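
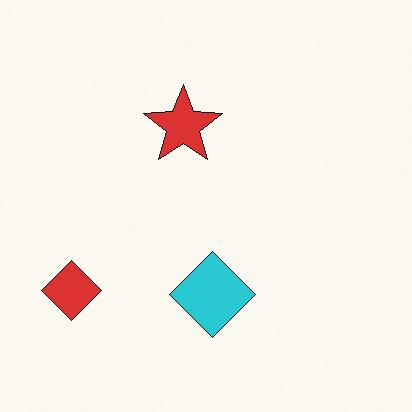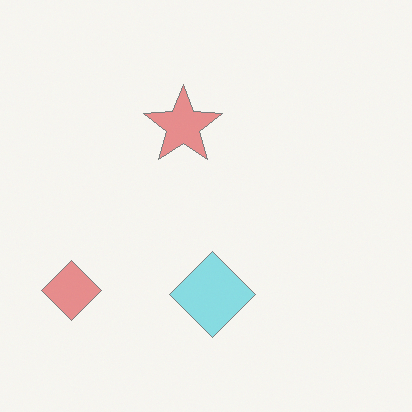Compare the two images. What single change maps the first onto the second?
It was given much lower contrast.

Tones are pushed toward mid-grey across the whole image — a global contrast change.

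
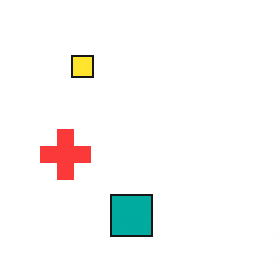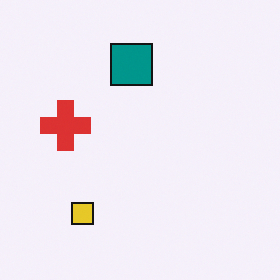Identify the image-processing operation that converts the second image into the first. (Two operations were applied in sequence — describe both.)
The transformation is: flipped vertically (top ↔ bottom), then brightened a little.

The teal square is in the top of the second image and the bottom of the first — shapes on opposite sides of the horizontal midline have swapped in a mirror flip. Every pixel — background and shapes alike — is uniformly brightened.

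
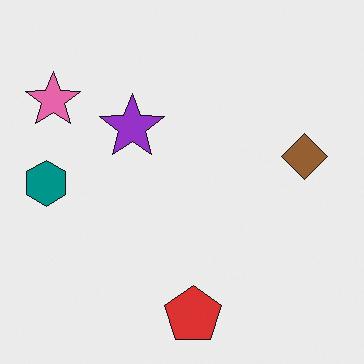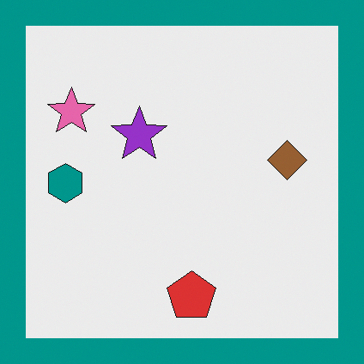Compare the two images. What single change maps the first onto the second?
This is the original image framed with a teal border.

A solid teal frame runs around the edge of the second image, with the content slightly shrunk inside it.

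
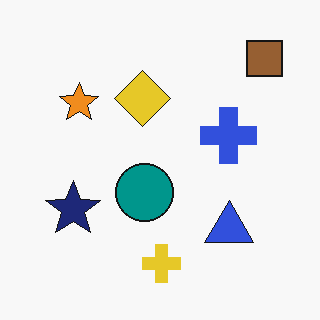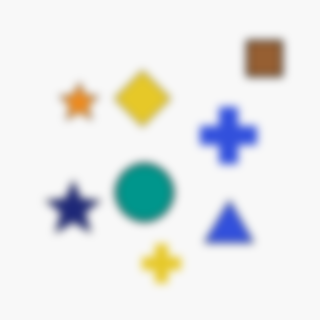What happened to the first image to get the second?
The transformation is: noticeably gaussian-blurred.

Shape edges and outlines are uniformly softened across the whole image.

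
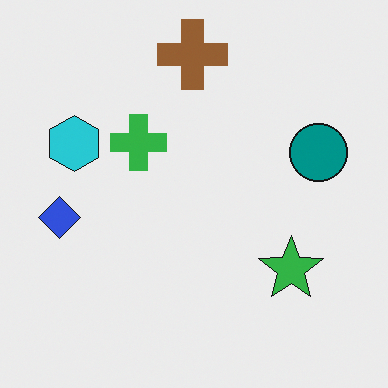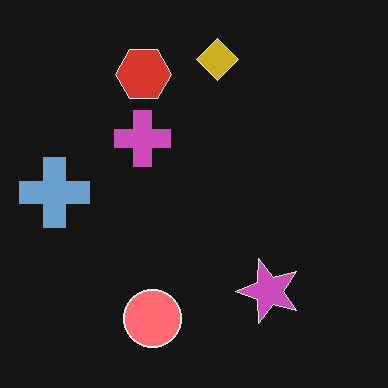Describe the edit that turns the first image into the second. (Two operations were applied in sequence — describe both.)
This is the original image color-inverted (negative), then transposed (reflected across the top-left ↔ bottom-right diagonal).

The light background has become dark and every shape's color is its complement — a photographic negative. Shapes have swapped their row and column positions — what was in the top-right is now in the bottom-left — a diagonal reflection.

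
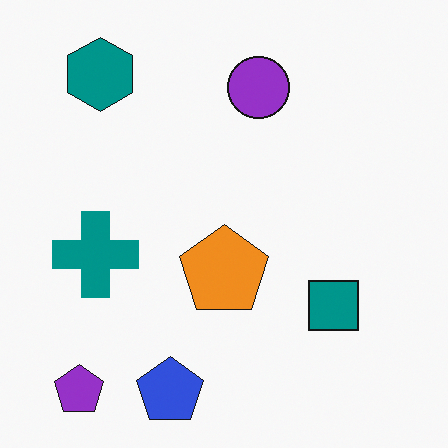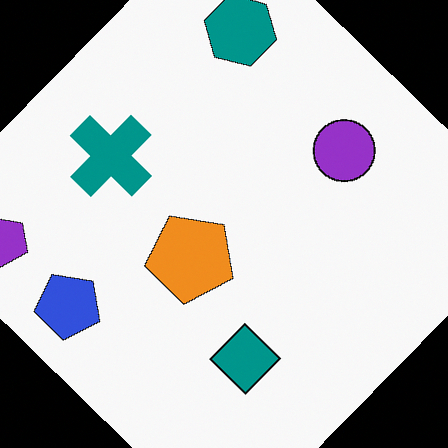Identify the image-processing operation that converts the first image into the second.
The transformation is: rotated clockwise by a large amount — several tens of degrees.

Every shape is tilted by the same angle and the image corners show triangular fill wedges — a whole-image rotation by a non-right angle.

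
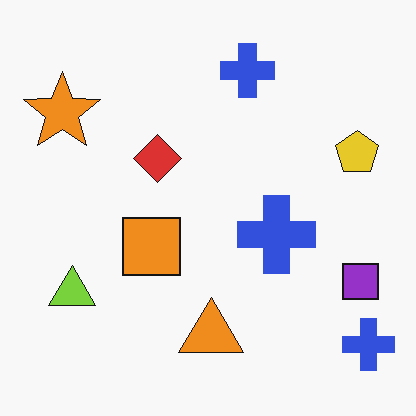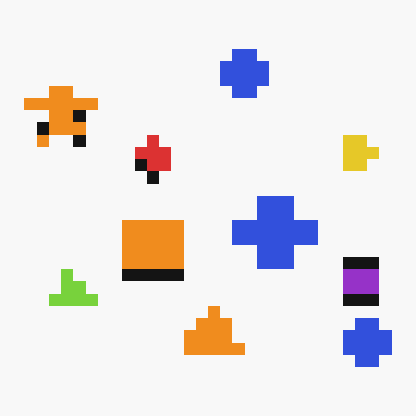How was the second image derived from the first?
The transformation is: heavily pixelated into large blocks.

Shapes are reduced to large square blocks; fine edges and outlines are lost — a downscale-then-upscale (mosaic) effect.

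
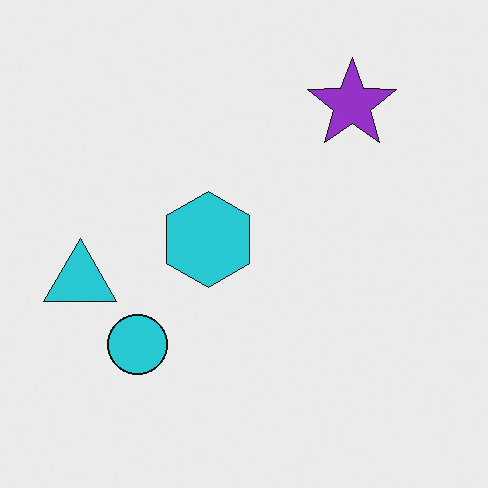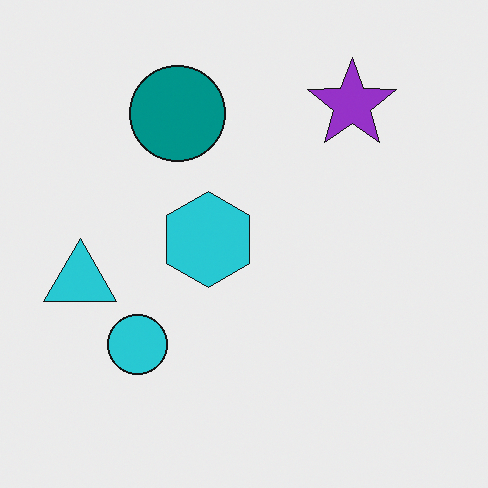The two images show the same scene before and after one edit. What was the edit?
Overlaid with an additional teal circle.

A teal circle appears in the second image that is absent from the first.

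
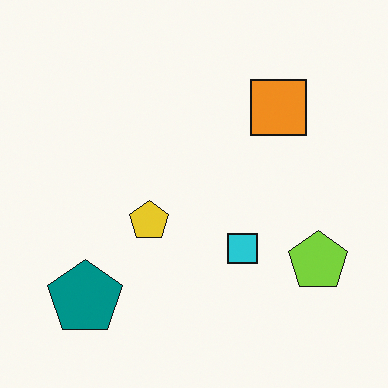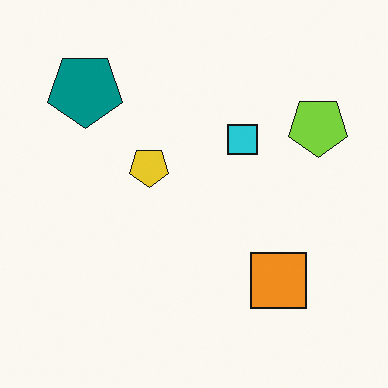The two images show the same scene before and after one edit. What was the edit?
The image was flipped vertically (top ↔ bottom).

The teal pentagon is in the bottom-left of the first image and the top-left of the second — shapes on opposite sides of the horizontal midline have swapped in a mirror flip.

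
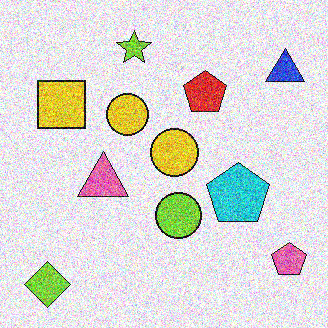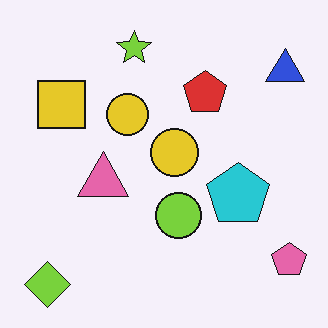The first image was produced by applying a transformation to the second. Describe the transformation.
The image was degraded with strong gaussian noise.

Random speckle covers the whole image, including the flat background.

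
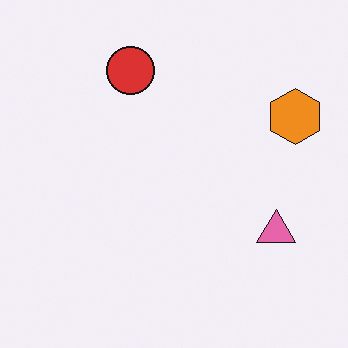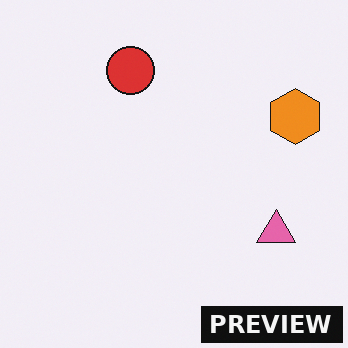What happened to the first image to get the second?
The transformation is: watermarked with the text "PREVIEW" in the lower-right corner.

A dark label reading "PREVIEW" appears in the lower-right corner.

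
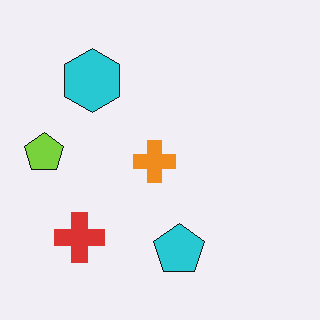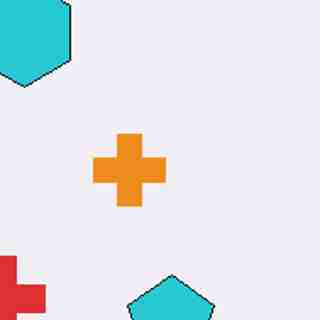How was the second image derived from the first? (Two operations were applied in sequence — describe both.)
The image was cropped to a noticeably smaller region and rescaled, then degraded with heavy JPEG compression.

The visible shapes are larger and the field of view is narrower; shapes near the original edges may be partly or wholly outside the frame — a crop-and-rescale. Blocky 8×8 compression artifacts appear around shape edges and the flat background shows ringing — characteristic JPEG degradation.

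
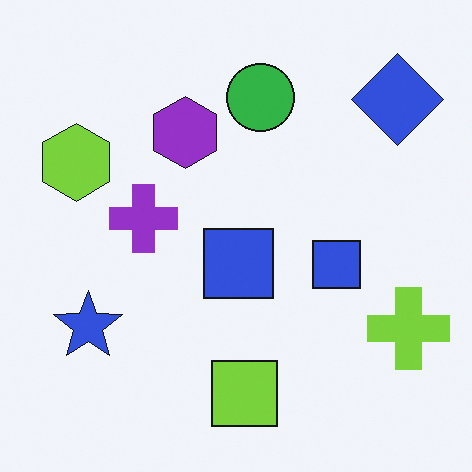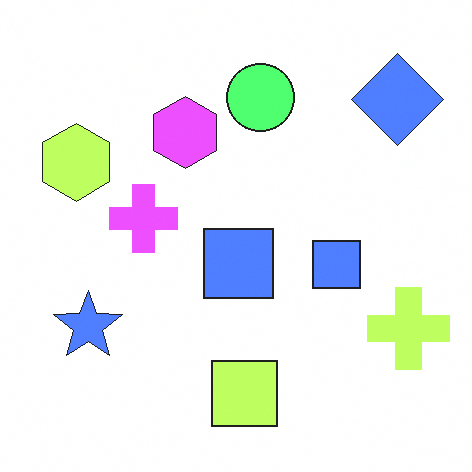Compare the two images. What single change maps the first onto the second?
The second image is the first brightened a lot.

Every pixel — background and shapes alike — is uniformly brightened.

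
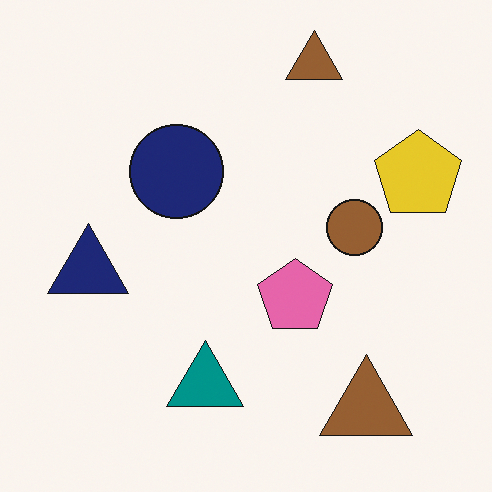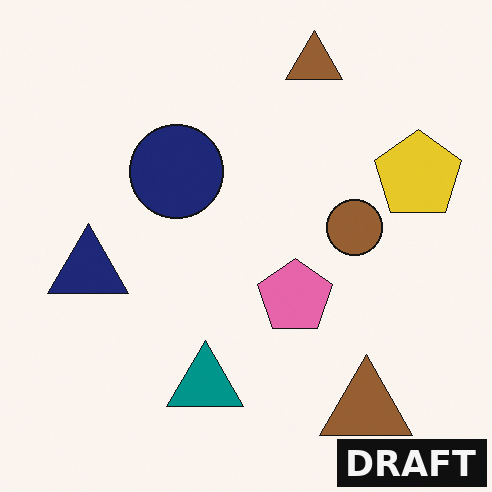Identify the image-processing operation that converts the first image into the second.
The transformation is: watermarked with the text "DRAFT" in the lower-right corner.

A dark label reading "DRAFT" appears in the lower-right corner.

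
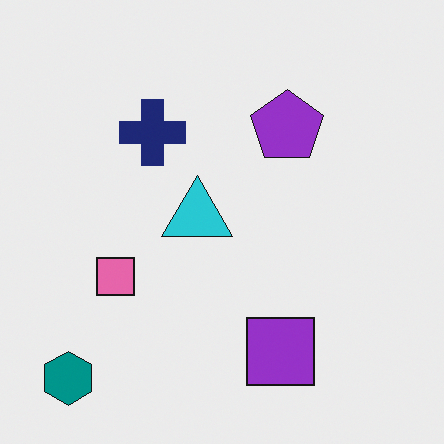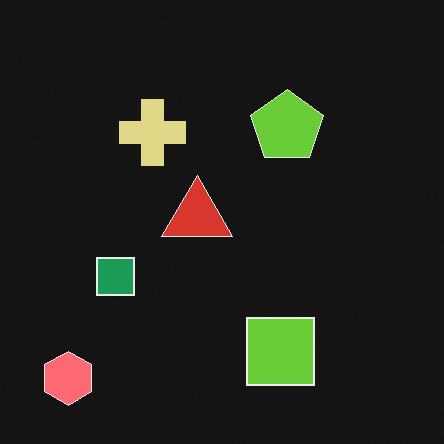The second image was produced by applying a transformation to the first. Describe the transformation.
This is the original image color-inverted (negative).

The light background has become dark and every shape's color is its complement — a photographic negative.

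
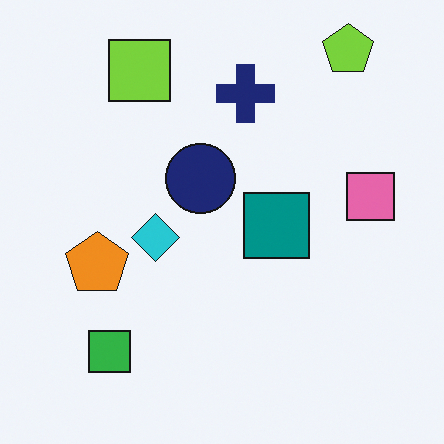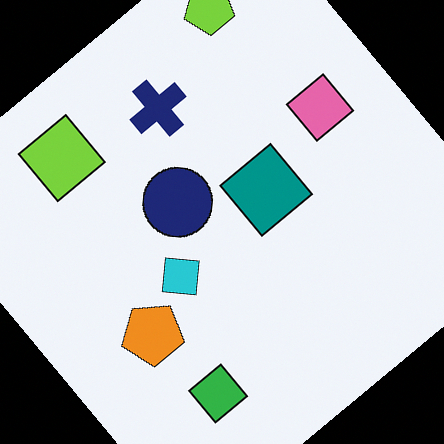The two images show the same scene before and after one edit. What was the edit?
The image was rotated counter-clockwise by a large amount — several tens of degrees.

Every shape is tilted by the same angle and the image corners show triangular fill wedges — a whole-image rotation by a non-right angle.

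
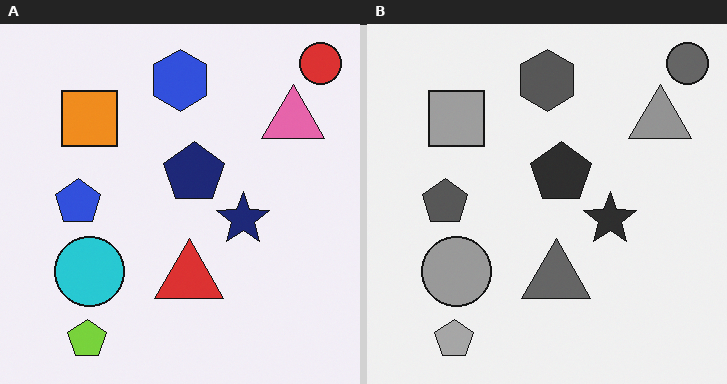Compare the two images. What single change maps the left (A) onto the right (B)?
This is the original image converted to grayscale.

All color is removed — every shape is now a shade of grey.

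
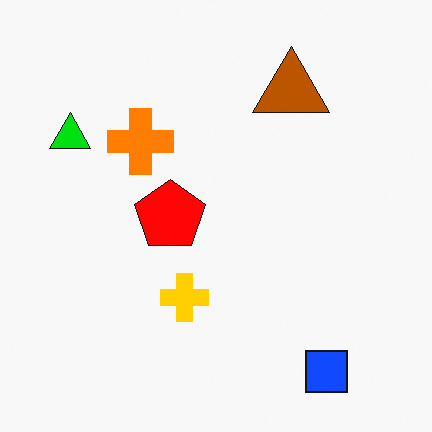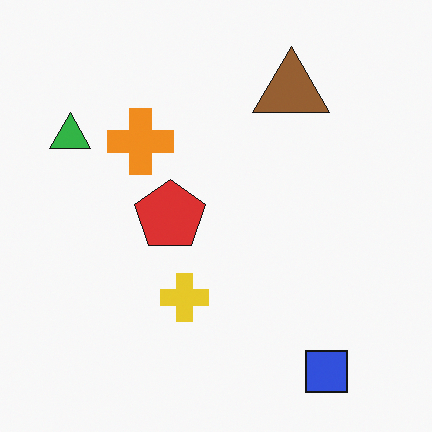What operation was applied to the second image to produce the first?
The transformation is: made much more vivid (saturation change).

All colors are more vivid — a global saturation change.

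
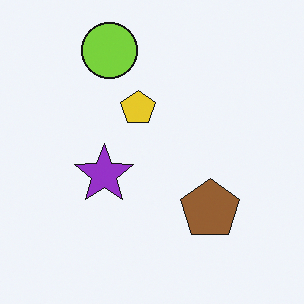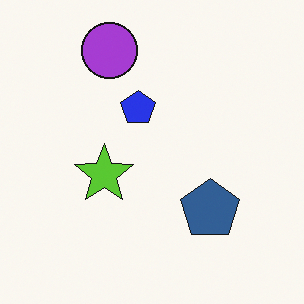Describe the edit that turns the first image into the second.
The transformation is: hue-shifted by a large amount.

Every shape's color has rotated by the same amount around the hue wheel — a uniform hue shift.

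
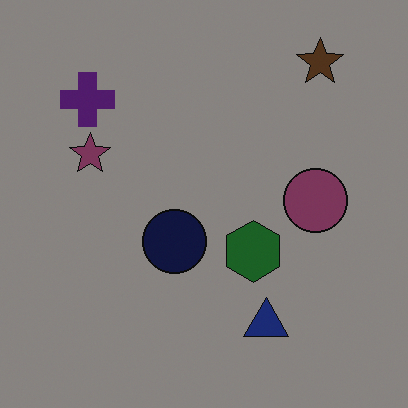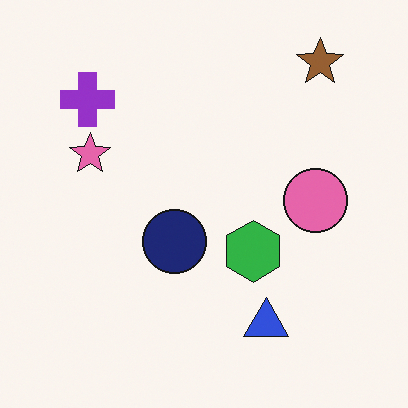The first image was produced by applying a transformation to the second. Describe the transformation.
This is the original image substantially darkened.

Every pixel — background and shapes alike — is uniformly darkened.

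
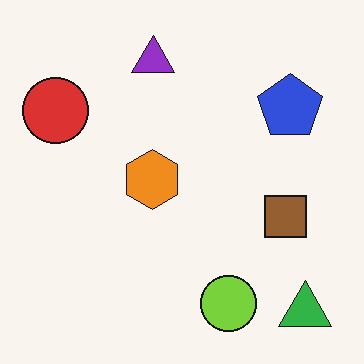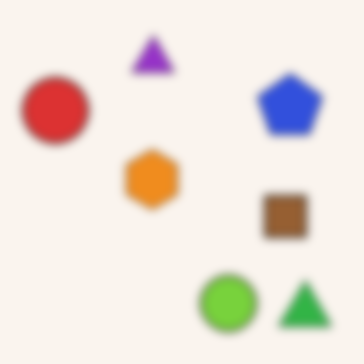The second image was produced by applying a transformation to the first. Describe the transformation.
It was moderately blurred.

Shape edges and outlines are uniformly softened across the whole image.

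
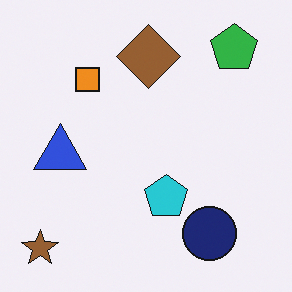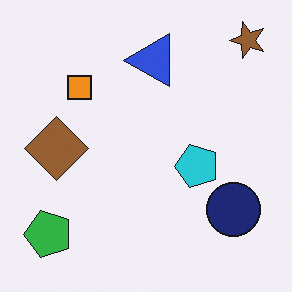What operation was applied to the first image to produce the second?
The image was transposed (reflected across the top-left ↔ bottom-right diagonal).

Shapes have swapped their row and column positions — what was in the top-right is now in the bottom-left — a diagonal reflection.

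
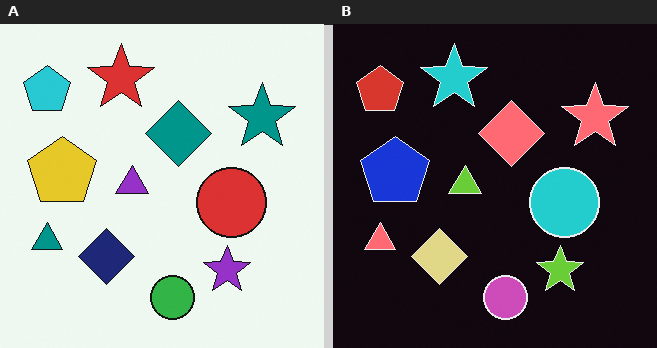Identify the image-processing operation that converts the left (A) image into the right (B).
This is the original image color-inverted (negative).

The light background has become dark and every shape's color is its complement — a photographic negative.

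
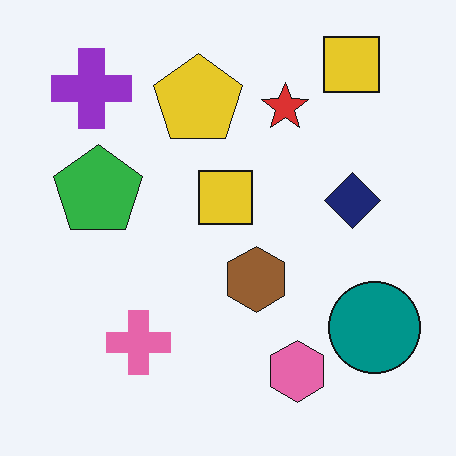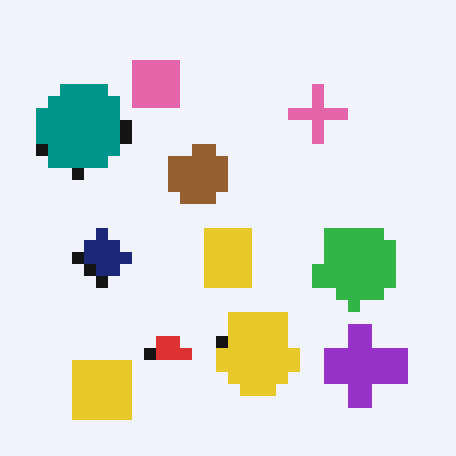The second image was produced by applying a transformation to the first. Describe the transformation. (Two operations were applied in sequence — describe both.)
The image was rotated 180°, then coarsely pixelated.

The purple cross sits in the top-left of the first image and the bottom-right of the second — consistent with a whole-image 180° rotation. Shapes are reduced to large square blocks; fine edges and outlines are lost — a downscale-then-upscale (mosaic) effect.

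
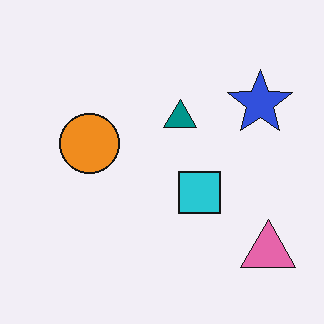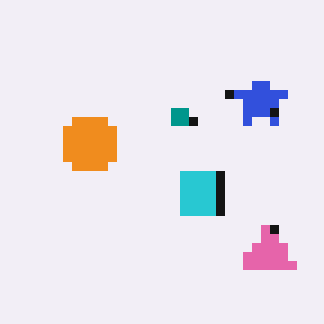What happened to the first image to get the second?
This is the original image coarsely pixelated.

Shapes are reduced to large square blocks; fine edges and outlines are lost — a downscale-then-upscale (mosaic) effect.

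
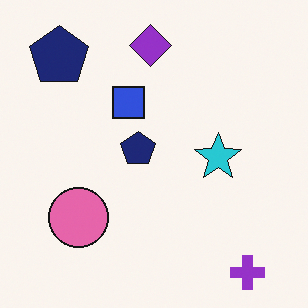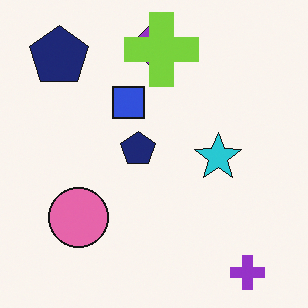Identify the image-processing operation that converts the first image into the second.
The transformation is: overlaid with an additional lime cross.

A lime cross appears in the second image that is absent from the first.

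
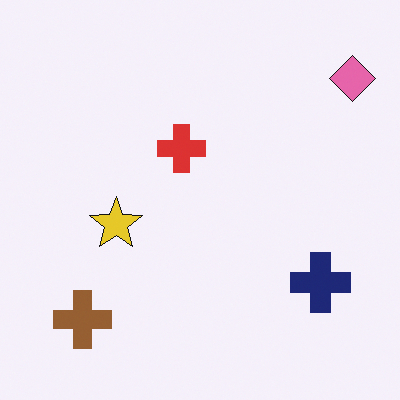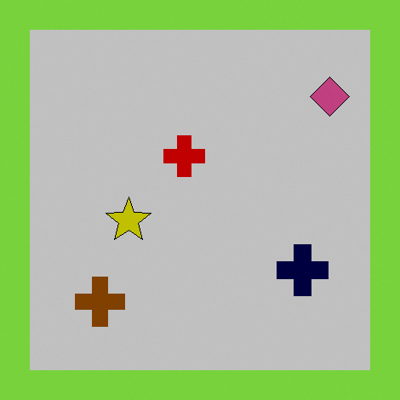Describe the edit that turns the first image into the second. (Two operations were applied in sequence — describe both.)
The second image is the first aggressively posterized, then framed with a lime border.

Each flat color has snapped to a coarser quantized level — most visibly, the near-white background has dropped to a flat grey. A solid lime frame runs around the edge of the second image, with the content slightly shrunk inside it.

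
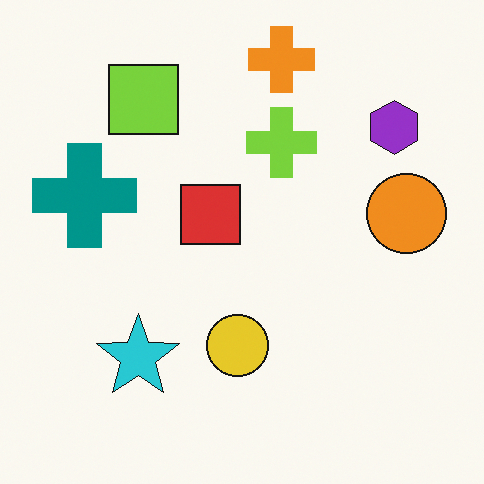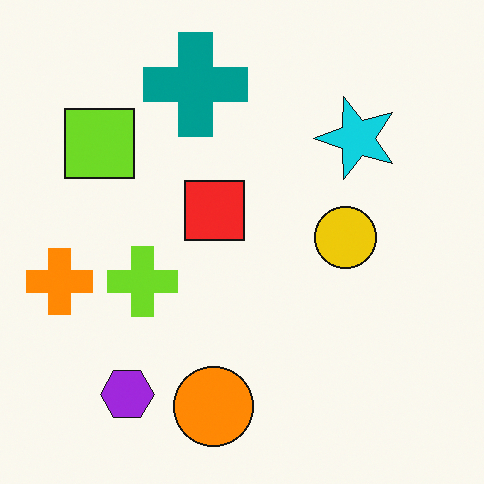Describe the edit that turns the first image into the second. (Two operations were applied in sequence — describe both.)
The second image is the first slightly oversaturated, then transposed (reflected across the top-left ↔ bottom-right diagonal).

All colors are more vivid — a global saturation change. Shapes have swapped their row and column positions — what was in the top-right is now in the bottom-left — a diagonal reflection.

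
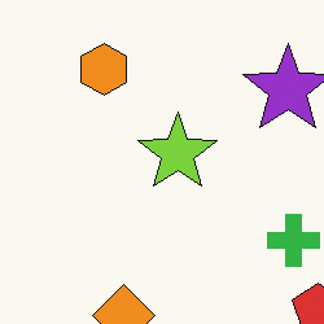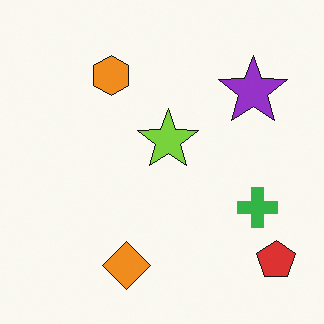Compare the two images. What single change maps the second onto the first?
The first image is the second cropped to a modestly smaller region and rescaled.

The visible shapes are larger and the field of view is narrower; shapes near the original edges may be partly or wholly outside the frame — a crop-and-rescale.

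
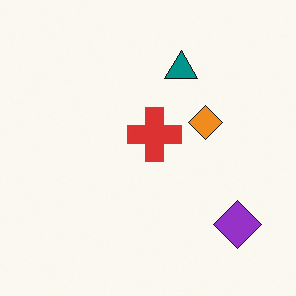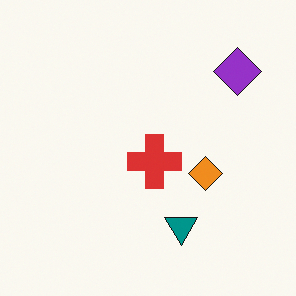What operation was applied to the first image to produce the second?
Flipped vertically (top ↔ bottom).

The teal triangle is in the top of the first image and the bottom of the second — shapes on opposite sides of the horizontal midline have swapped in a mirror flip.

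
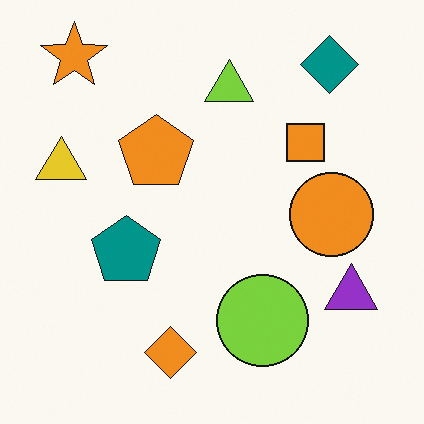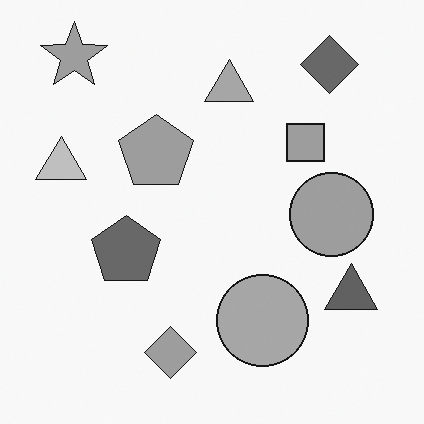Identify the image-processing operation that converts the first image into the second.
The second image is the first converted to grayscale.

All color is removed — every shape is now a shade of grey.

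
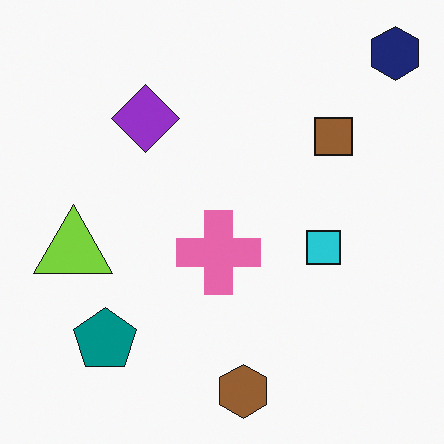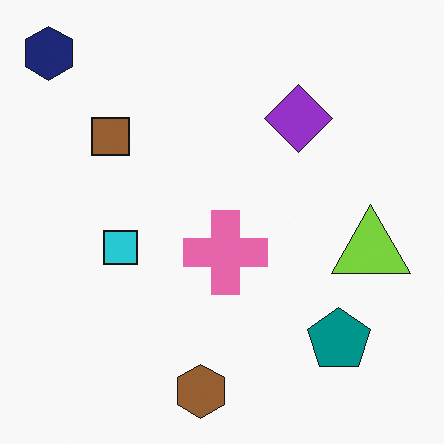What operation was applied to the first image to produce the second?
The transformation is: flipped horizontally (left ↔ right).

The navy hexagon is in the top-right of the first image and the top-left of the second — shapes on opposite sides of the vertical midline have swapped in a mirror flip.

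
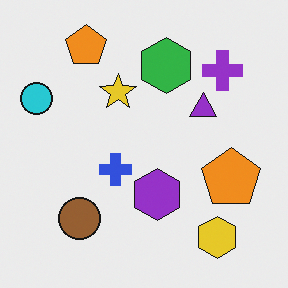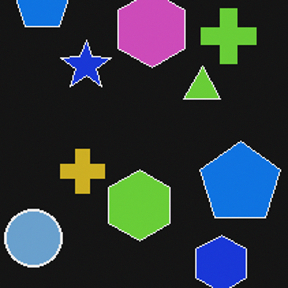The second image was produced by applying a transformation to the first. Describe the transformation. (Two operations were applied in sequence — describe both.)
The transformation is: color-inverted (negative), then cropped slightly and scaled back up.

The light background has become dark and every shape's color is its complement — a photographic negative. The visible shapes are larger and the field of view is narrower; shapes near the original edges may be partly or wholly outside the frame — a crop-and-rescale.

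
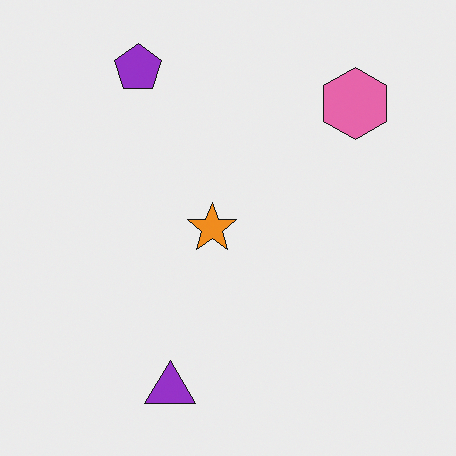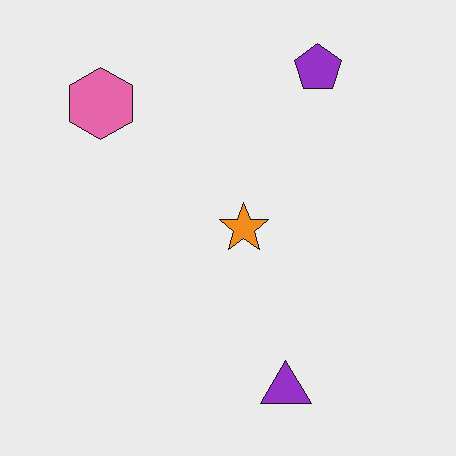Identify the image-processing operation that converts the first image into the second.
Flipped horizontally (left ↔ right).

The pink hexagon is in the top-right of the first image and the top-left of the second — shapes on opposite sides of the vertical midline have swapped in a mirror flip.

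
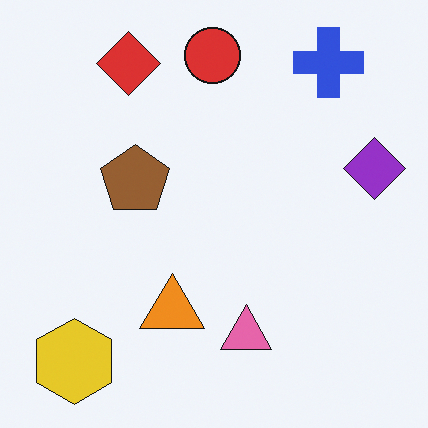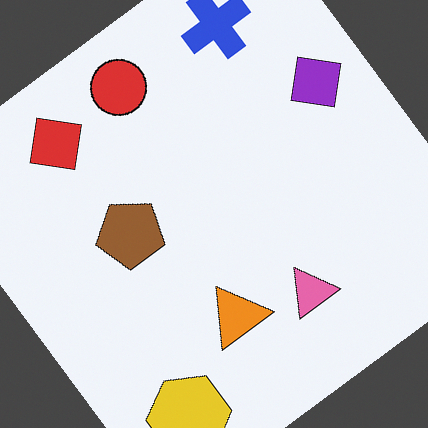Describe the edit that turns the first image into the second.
The transformation is: rotated counter-clockwise by a large amount — several tens of degrees.

Every shape is tilted by the same angle and the image corners show triangular fill wedges — a whole-image rotation by a non-right angle.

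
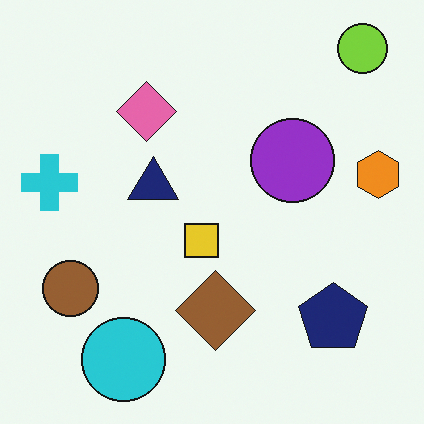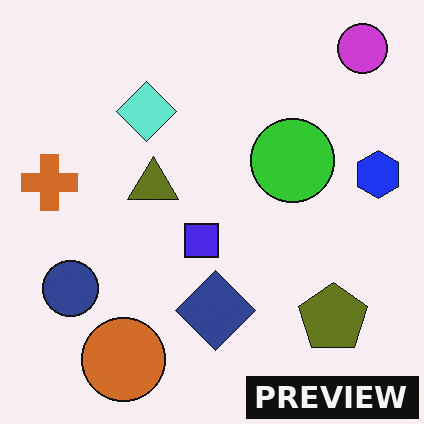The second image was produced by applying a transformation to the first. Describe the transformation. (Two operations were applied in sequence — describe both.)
It was hue-shifted by a large amount, then watermarked with the text "PREVIEW" in the lower-right corner.

Every shape's color has rotated by the same amount around the hue wheel — a uniform hue shift. A dark label reading "PREVIEW" appears in the lower-right corner.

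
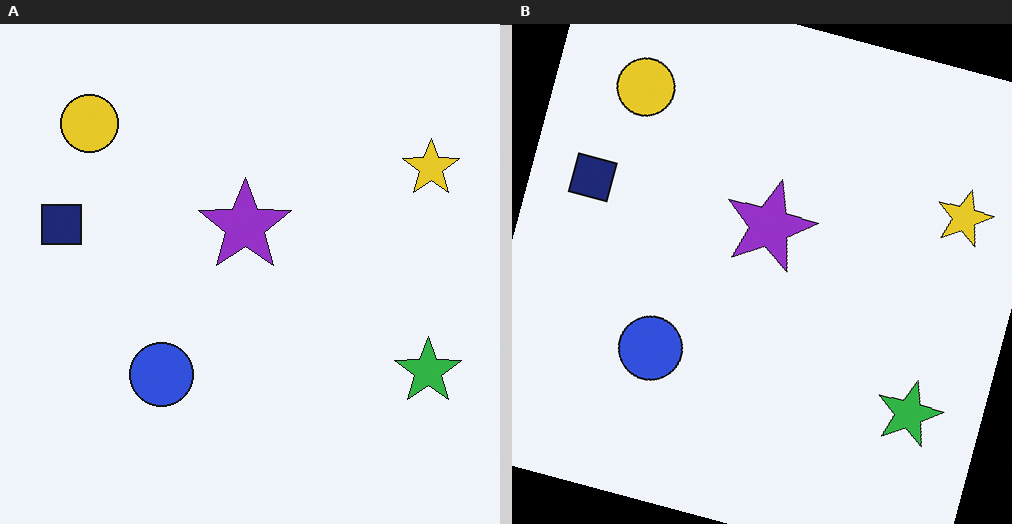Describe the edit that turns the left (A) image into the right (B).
The right (B) image is the left (A) rotated clockwise by a moderate amount.

Every shape is tilted by the same angle and the image corners show triangular fill wedges — a whole-image rotation by a non-right angle.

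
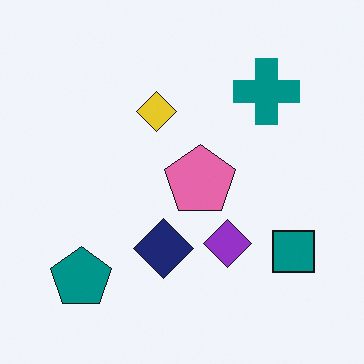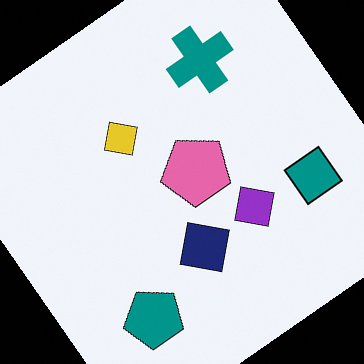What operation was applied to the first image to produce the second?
The transformation is: rotated counter-clockwise by a large amount — several tens of degrees.

Every shape is tilted by the same angle and the image corners show triangular fill wedges — a whole-image rotation by a non-right angle.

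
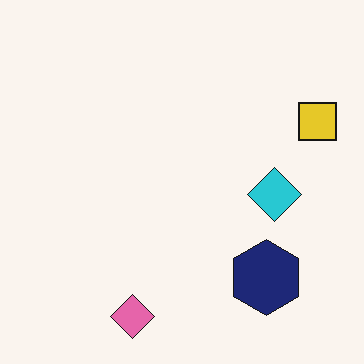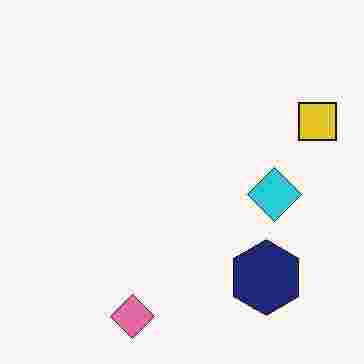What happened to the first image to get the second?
This is the original image degraded with heavy JPEG compression.

Blocky 8×8 compression artifacts appear around shape edges and the flat background shows ringing — characteristic JPEG degradation.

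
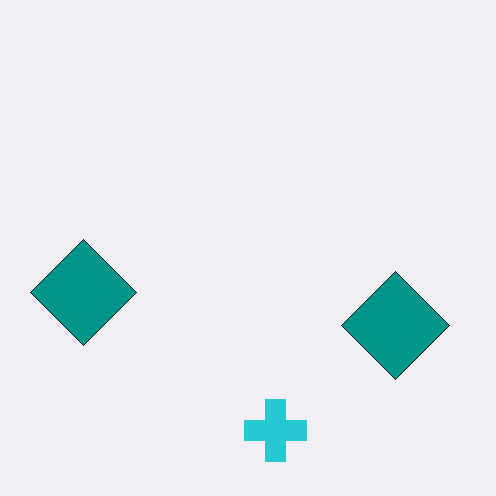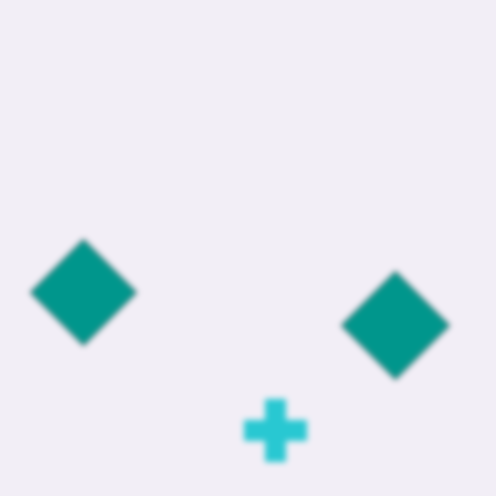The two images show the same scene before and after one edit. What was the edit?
The second image is the first moderately blurred.

Shape edges and outlines are uniformly softened across the whole image.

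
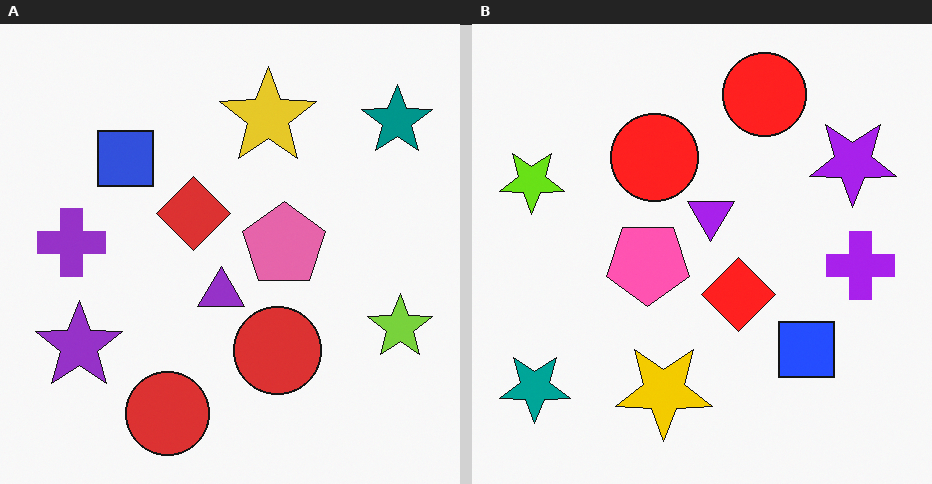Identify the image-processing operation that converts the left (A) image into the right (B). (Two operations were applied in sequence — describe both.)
The right (B) image is the left (A) rotated 180°, then slightly oversaturated.

The teal star sits in the top-right of the left (A) image and the bottom-left of the right (B) — consistent with a whole-image 180° rotation. All colors are more vivid — a global saturation change.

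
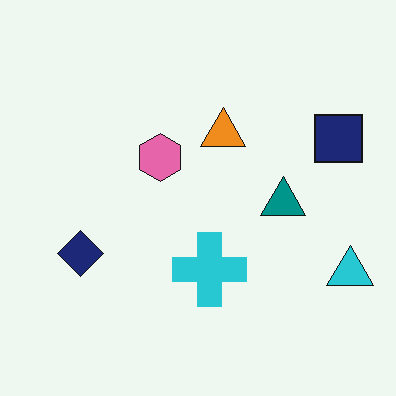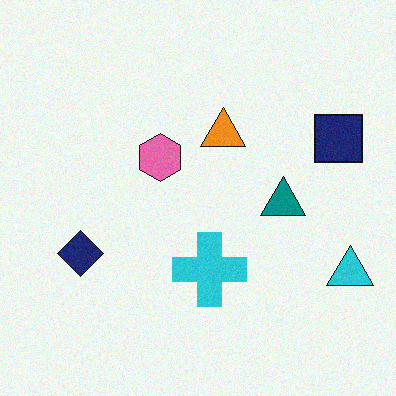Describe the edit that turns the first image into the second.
The second image is the first degraded with a light layer of grain.

Random speckle covers the whole image, including the flat background.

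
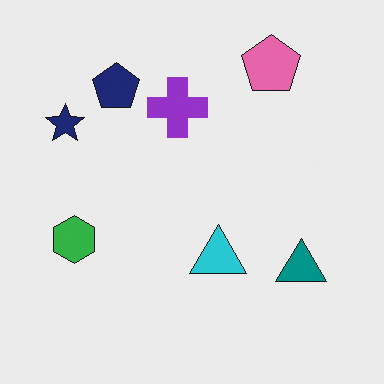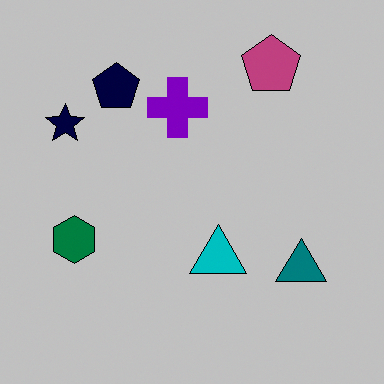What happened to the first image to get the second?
It was heavily posterized to just a handful of flat colors.

Each flat color has snapped to a coarser quantized level — most visibly, the near-white background has dropped to a flat grey.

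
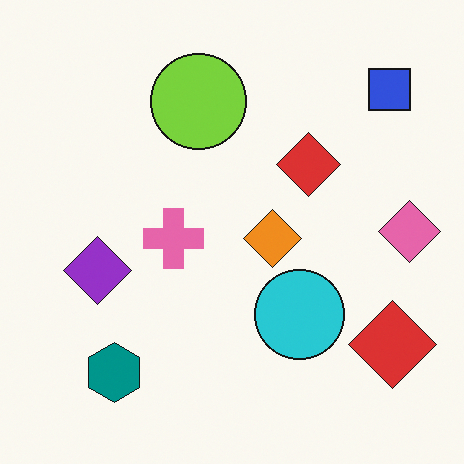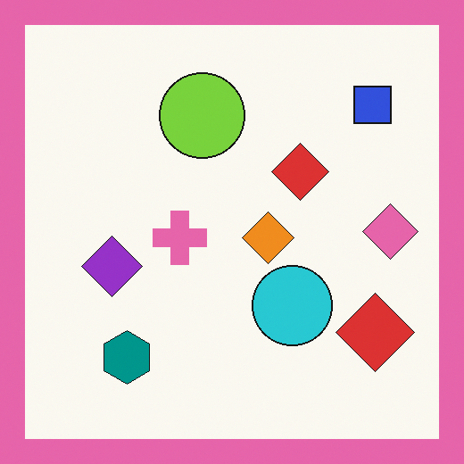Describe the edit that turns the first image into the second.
The transformation is: framed with a pink border.

A solid pink frame runs around the edge of the second image, with the content slightly shrunk inside it.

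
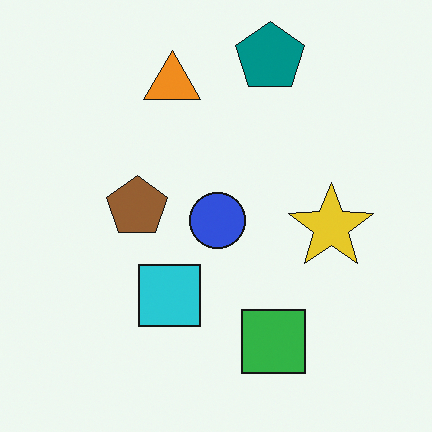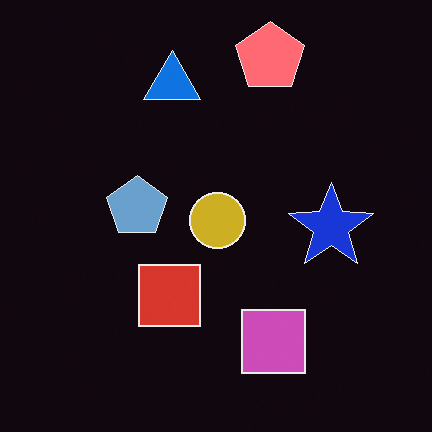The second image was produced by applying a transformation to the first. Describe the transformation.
The transformation is: color-inverted (negative).

The light background has become dark and every shape's color is its complement — a photographic negative.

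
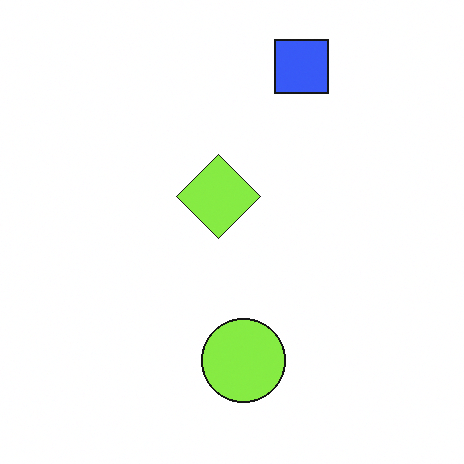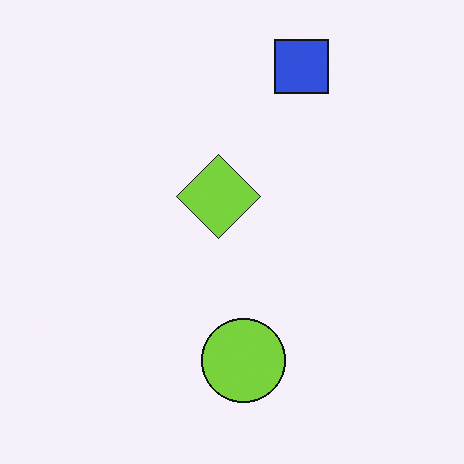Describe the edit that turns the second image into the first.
This is the original image brightened a little.

Every pixel — background and shapes alike — is uniformly brightened.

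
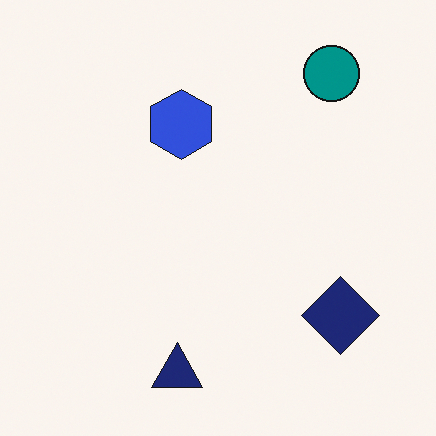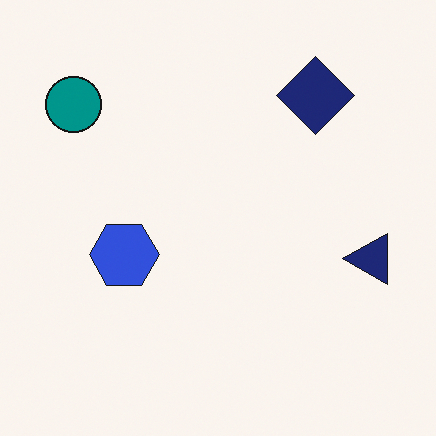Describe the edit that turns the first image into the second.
It was rotated 90° counter-clockwise.

The teal circle sits in the top-right of the first image and the top-left of the second — consistent with a whole-image 90° counter-clockwise rotation.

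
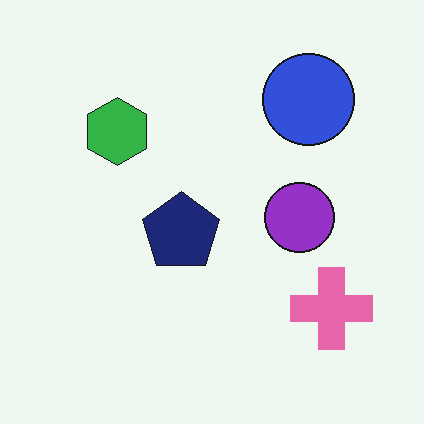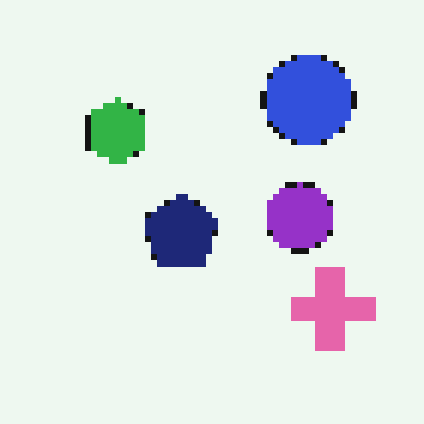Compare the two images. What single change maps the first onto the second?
This is the original image pixelated into visible square blocks.

Shapes are reduced to large square blocks; fine edges and outlines are lost — a downscale-then-upscale (mosaic) effect.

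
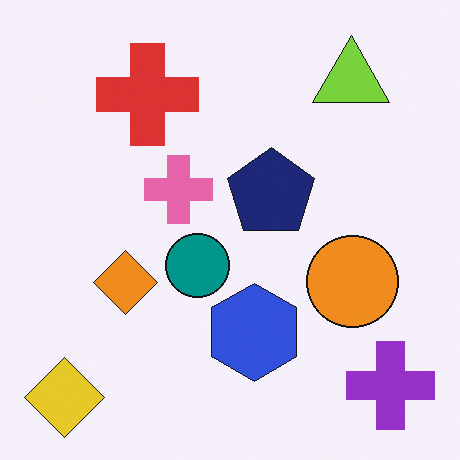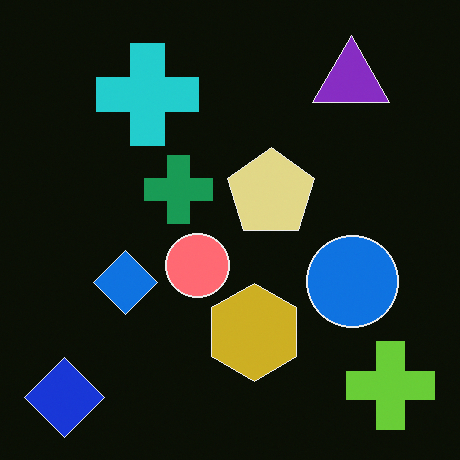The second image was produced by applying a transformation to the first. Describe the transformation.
The second image is the first color-inverted (negative).

The light background has become dark and every shape's color is its complement — a photographic negative.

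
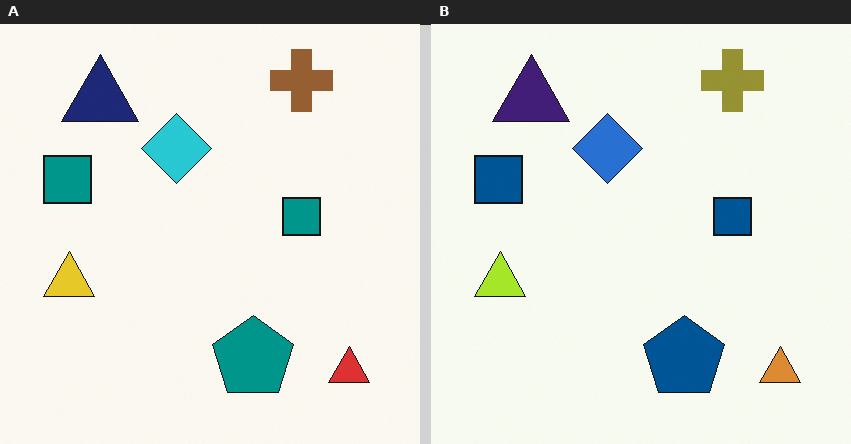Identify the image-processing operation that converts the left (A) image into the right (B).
The transformation is: hue-shifted by a small amount.

Every shape's color has rotated by the same amount around the hue wheel — a uniform hue shift.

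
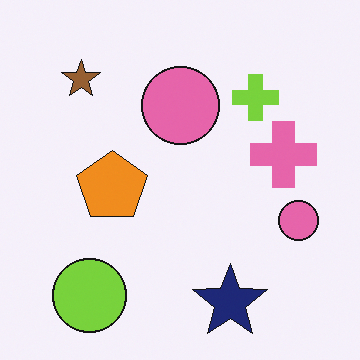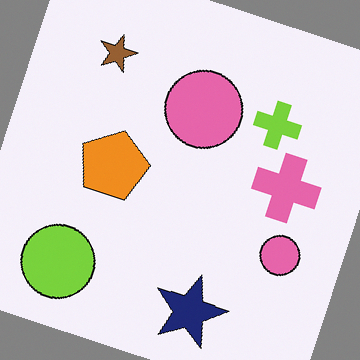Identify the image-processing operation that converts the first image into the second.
Rotated clockwise by a moderate amount.

Every shape is tilted by the same angle and the image corners show triangular fill wedges — a whole-image rotation by a non-right angle.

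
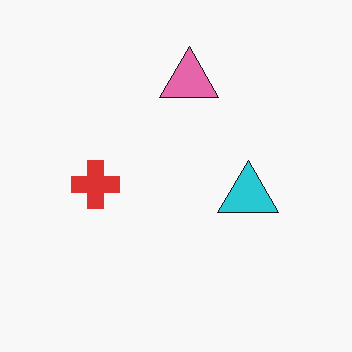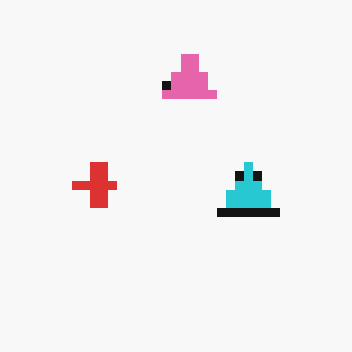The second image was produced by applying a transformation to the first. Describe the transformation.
It was coarsely pixelated.

Shapes are reduced to large square blocks; fine edges and outlines are lost — a downscale-then-upscale (mosaic) effect.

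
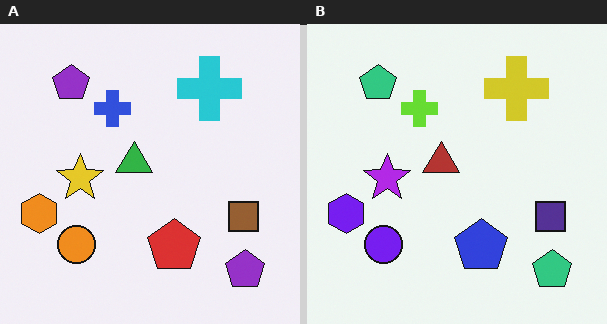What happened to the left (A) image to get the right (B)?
This is the original image hue-shifted through roughly half the color wheel.

Every shape's color has rotated by the same amount around the hue wheel — a uniform hue shift.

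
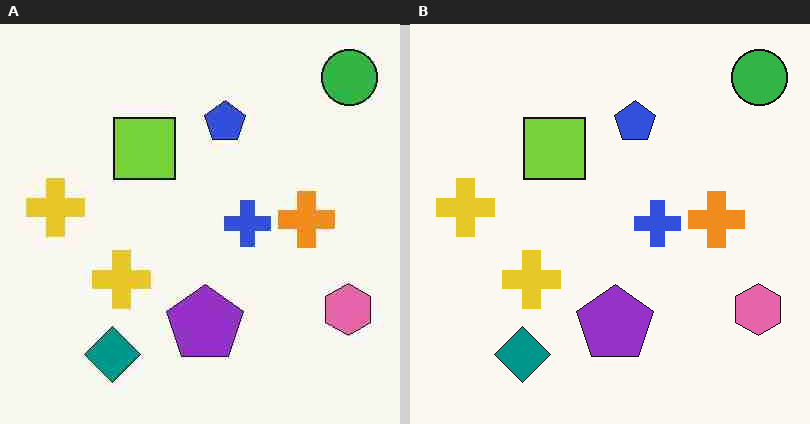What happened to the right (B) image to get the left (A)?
Heavily JPEG-compressed with obvious blocking artifacts.

Blocky 8×8 compression artifacts appear around shape edges and the flat background shows ringing — characteristic JPEG degradation.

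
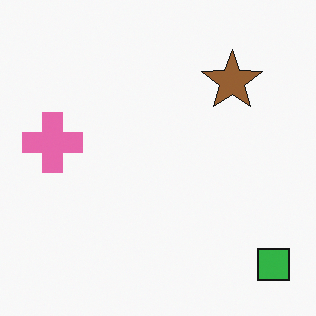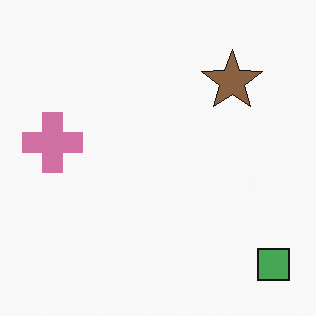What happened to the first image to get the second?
This is the original image slightly desaturated.

All colors are more muted and greyish — a global saturation change.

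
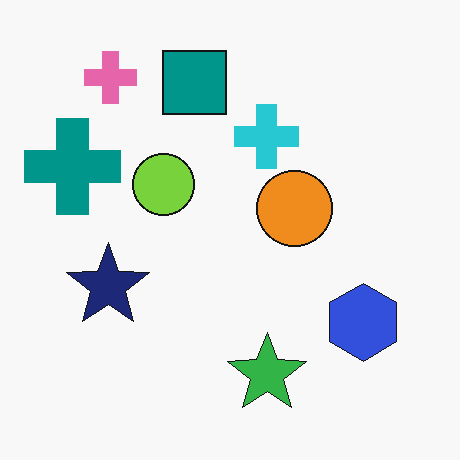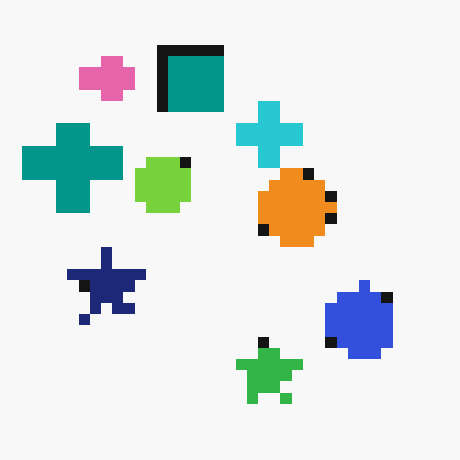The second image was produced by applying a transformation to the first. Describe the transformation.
It was heavily pixelated into large blocks.

Shapes are reduced to large square blocks; fine edges and outlines are lost — a downscale-then-upscale (mosaic) effect.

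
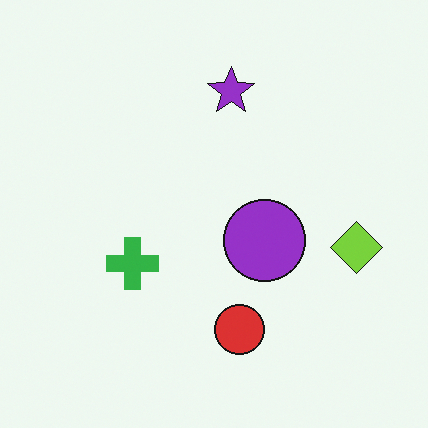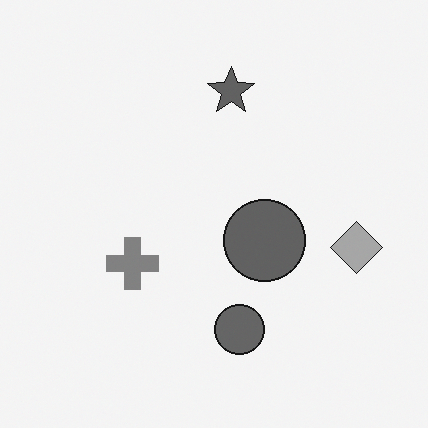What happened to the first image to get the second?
This is the original image converted to grayscale.

All color is removed — every shape is now a shade of grey.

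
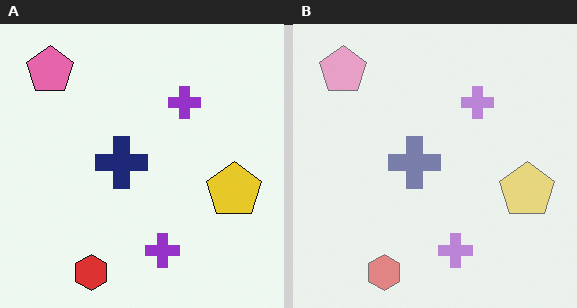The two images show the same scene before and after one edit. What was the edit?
The image was washed out (contrast reduced).

Tones are pushed toward mid-grey across the whole image — a global contrast change.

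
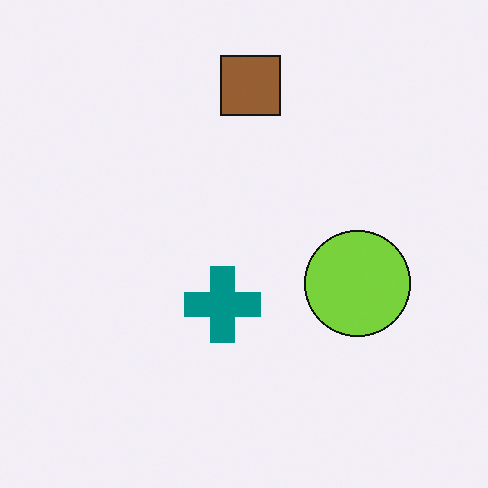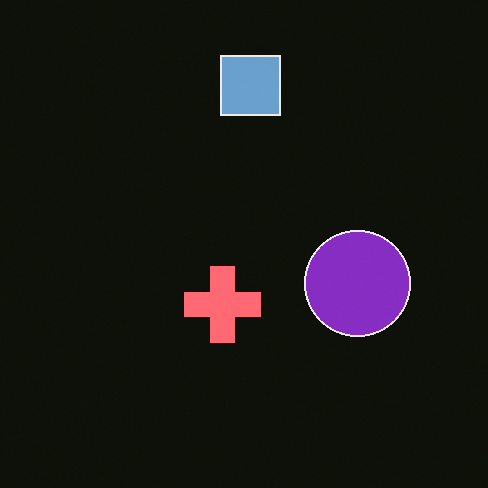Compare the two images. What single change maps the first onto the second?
This is the original image color-inverted (negative).

The light background has become dark and every shape's color is its complement — a photographic negative.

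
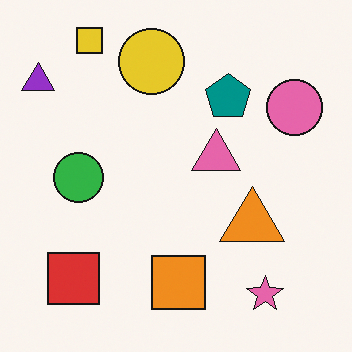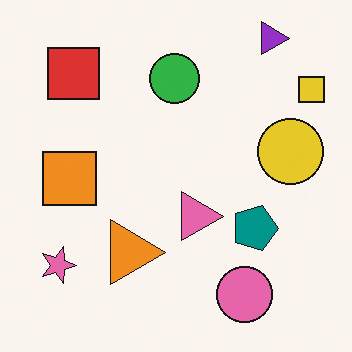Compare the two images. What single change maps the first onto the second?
It was rotated 90° clockwise.

The purple triangle sits in the top-left of the first image and the top-right of the second — consistent with a whole-image 90° clockwise rotation.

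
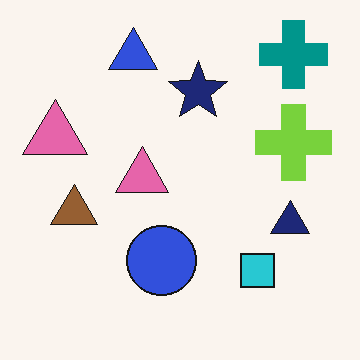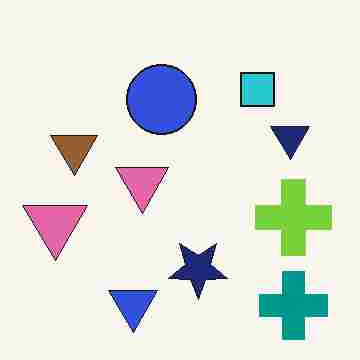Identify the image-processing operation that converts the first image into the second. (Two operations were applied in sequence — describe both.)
The transformation is: degraded with heavy JPEG compression, then flipped vertically (top ↔ bottom).

Blocky 8×8 compression artifacts appear around shape edges and the flat background shows ringing — characteristic JPEG degradation. The teal cross is in the top-right of the first image and the bottom-right of the second — shapes on opposite sides of the horizontal midline have swapped in a mirror flip.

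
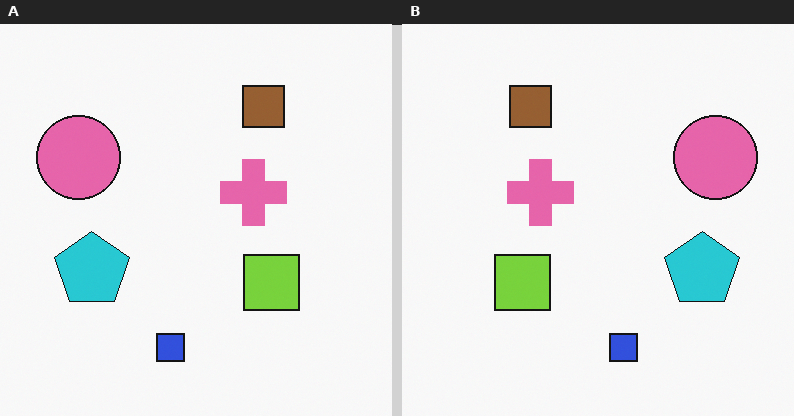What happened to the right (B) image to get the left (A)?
It was flipped horizontally (left ↔ right).

The pink circle is in the right of the right (B) image and the left of the left (A) — shapes on opposite sides of the vertical midline have swapped in a mirror flip.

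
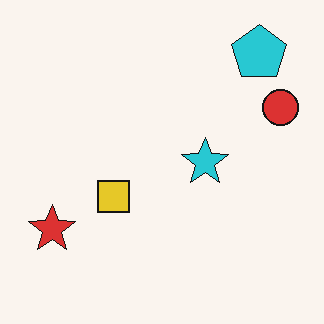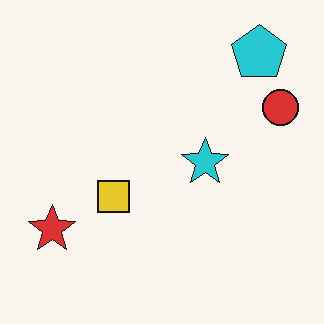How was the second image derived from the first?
The second image is the first given moderate JPEG compression.

Blocky 8×8 compression artifacts appear around shape edges and the flat background shows ringing — characteristic JPEG degradation.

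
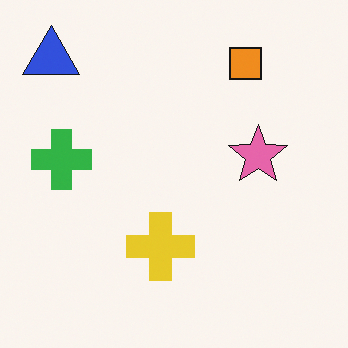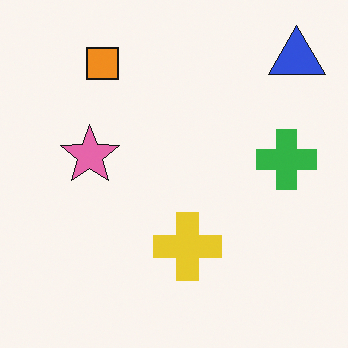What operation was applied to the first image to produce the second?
This is the original image flipped horizontally (left ↔ right).

The blue triangle is in the top-left of the first image and the top-right of the second — shapes on opposite sides of the vertical midline have swapped in a mirror flip.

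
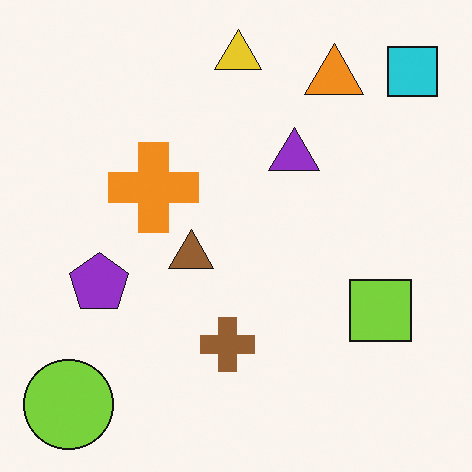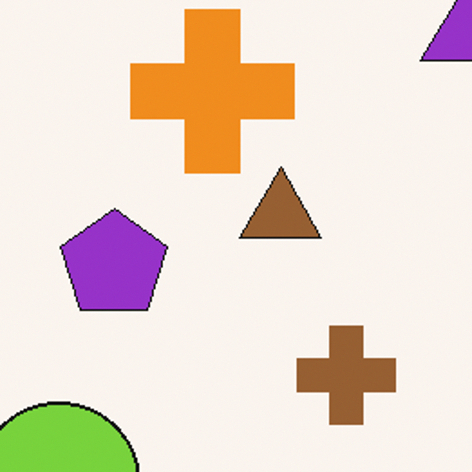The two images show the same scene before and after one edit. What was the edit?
The second image is the first cropped to a noticeably smaller region and rescaled.

The visible shapes are larger and the field of view is narrower; shapes near the original edges may be partly or wholly outside the frame — a crop-and-rescale.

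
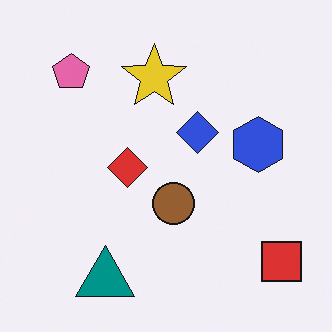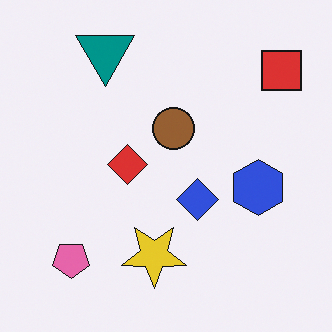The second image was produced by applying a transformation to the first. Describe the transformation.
It was flipped vertically (top ↔ bottom).

The teal triangle is in the bottom-left of the first image and the top-left of the second — shapes on opposite sides of the horizontal midline have swapped in a mirror flip.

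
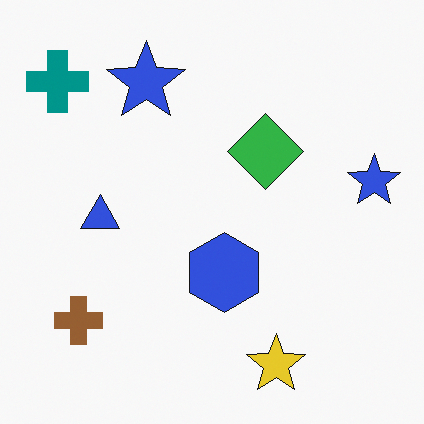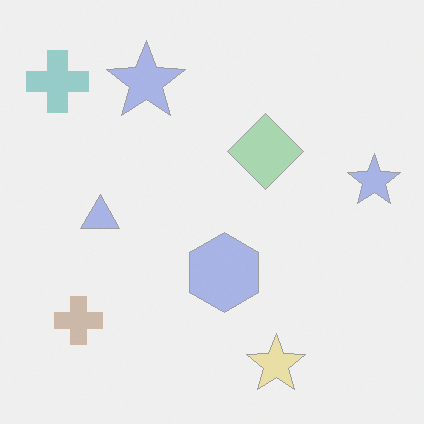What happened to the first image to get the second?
The second image is the first washed out (contrast reduced).

Tones are pushed toward mid-grey across the whole image — a global contrast change.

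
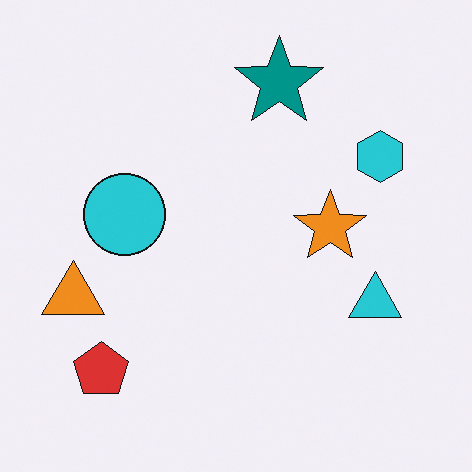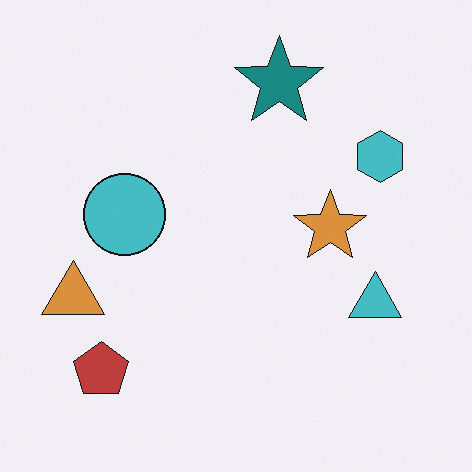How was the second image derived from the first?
It was slightly desaturated.

All colors are more muted and greyish — a global saturation change.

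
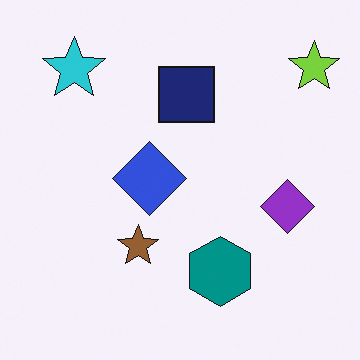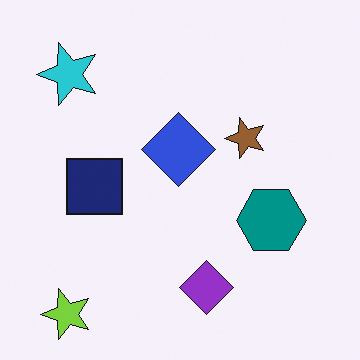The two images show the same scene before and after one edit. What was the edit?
This is the original image transposed (reflected across the top-left ↔ bottom-right diagonal).

Shapes have swapped their row and column positions — what was in the top-right is now in the bottom-left — a diagonal reflection.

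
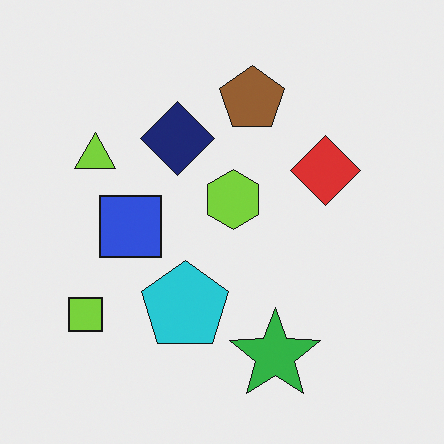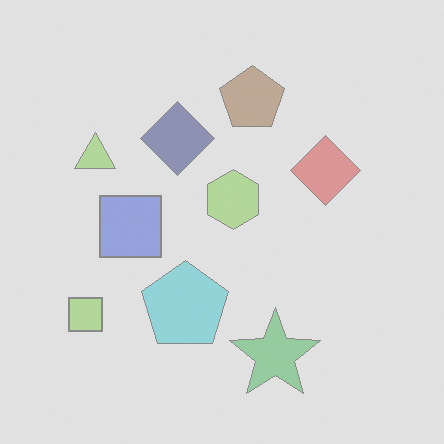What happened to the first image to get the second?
Washed out (contrast reduced).

Tones are pushed toward mid-grey across the whole image — a global contrast change.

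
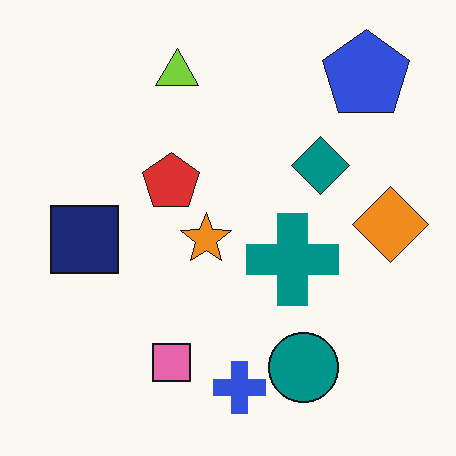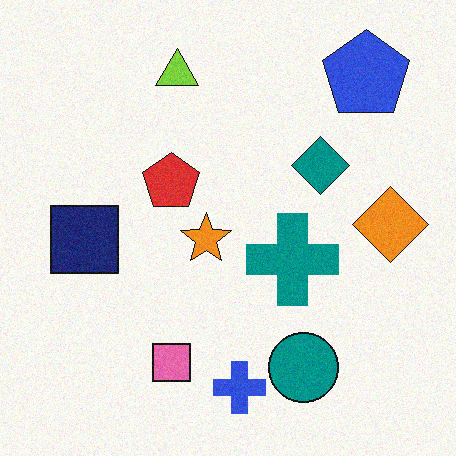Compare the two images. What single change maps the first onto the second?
The image was degraded with light additive noise.

Random speckle covers the whole image, including the flat background.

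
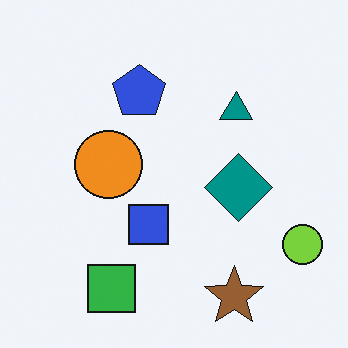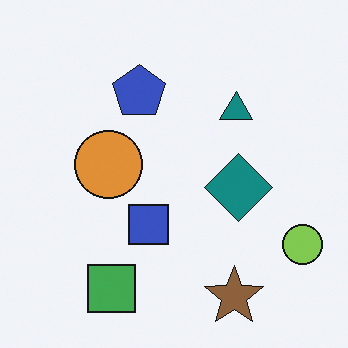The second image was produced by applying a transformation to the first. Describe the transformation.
This is the original image slightly desaturated.

All colors are more muted and greyish — a global saturation change.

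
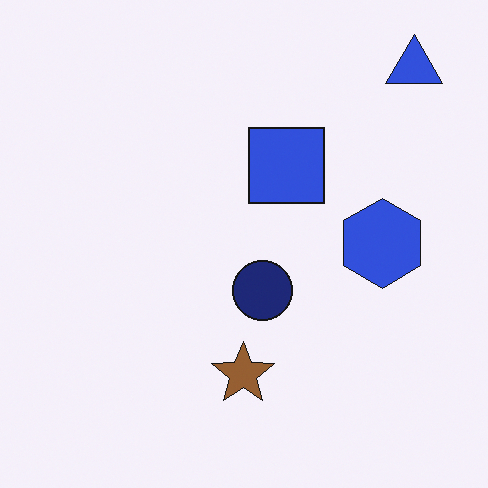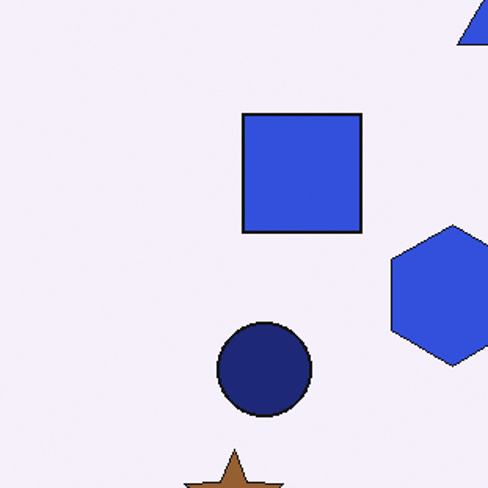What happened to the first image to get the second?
The image was cropped slightly and scaled back up.

The visible shapes are larger and the field of view is narrower; shapes near the original edges may be partly or wholly outside the frame — a crop-and-rescale.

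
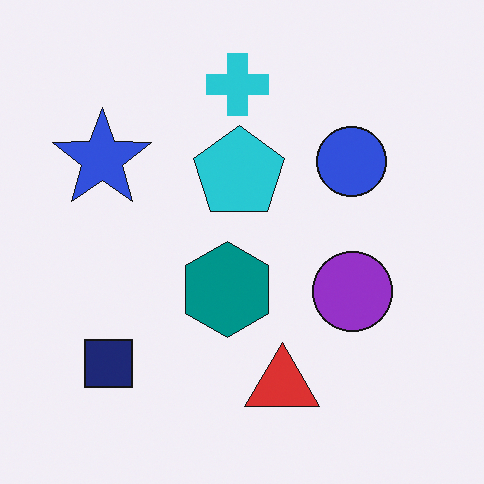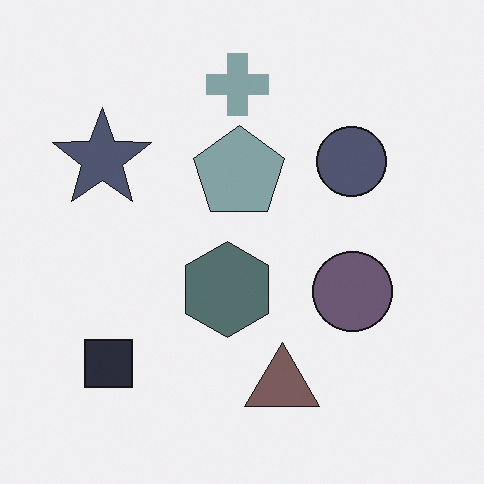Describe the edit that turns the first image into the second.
The second image is the first heavily desaturated.

All colors are more muted and greyish — a global saturation change.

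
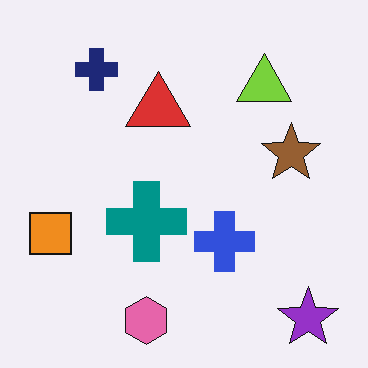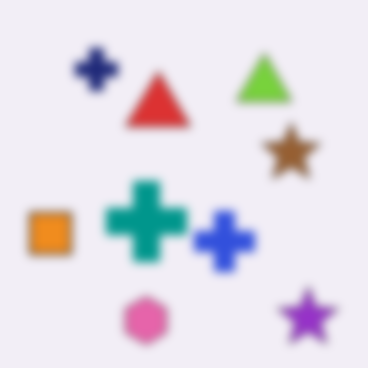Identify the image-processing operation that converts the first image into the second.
The image was noticeably gaussian-blurred.

Shape edges and outlines are uniformly softened across the whole image.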